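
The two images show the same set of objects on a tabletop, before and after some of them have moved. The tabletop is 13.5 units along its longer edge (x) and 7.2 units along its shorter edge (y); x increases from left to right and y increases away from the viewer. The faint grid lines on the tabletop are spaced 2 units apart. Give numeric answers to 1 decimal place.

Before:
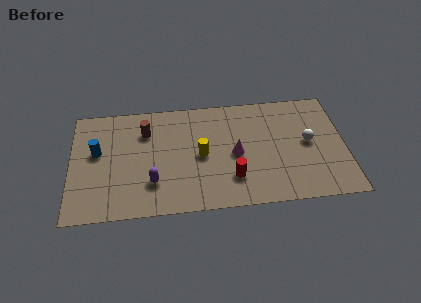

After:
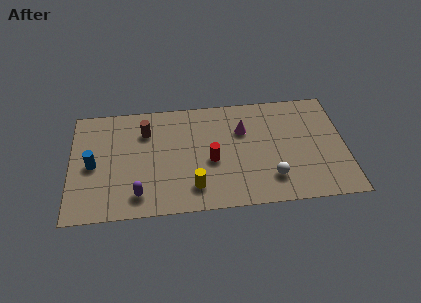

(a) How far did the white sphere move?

2.8

From (11.7, 3.8) to (9.8, 1.7), the white sphere covered √(1.9² + 2.1²) ≈ 2.8 units.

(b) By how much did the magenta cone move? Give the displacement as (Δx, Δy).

(0.4, 1.5)

The magenta cone was at about (8.1, 3.4) and moved to about (8.5, 4.9).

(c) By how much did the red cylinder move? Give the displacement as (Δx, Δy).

(-1.0, 1.2)

The red cylinder was at about (7.9, 1.9) and moved to about (6.9, 3.1).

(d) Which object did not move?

the brown cylinder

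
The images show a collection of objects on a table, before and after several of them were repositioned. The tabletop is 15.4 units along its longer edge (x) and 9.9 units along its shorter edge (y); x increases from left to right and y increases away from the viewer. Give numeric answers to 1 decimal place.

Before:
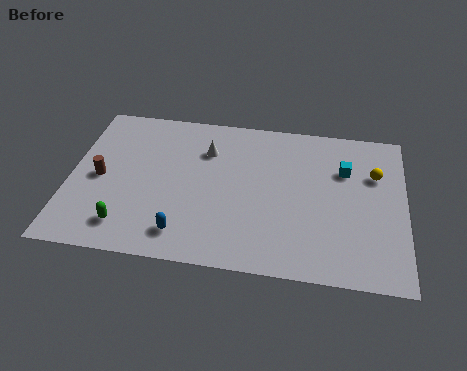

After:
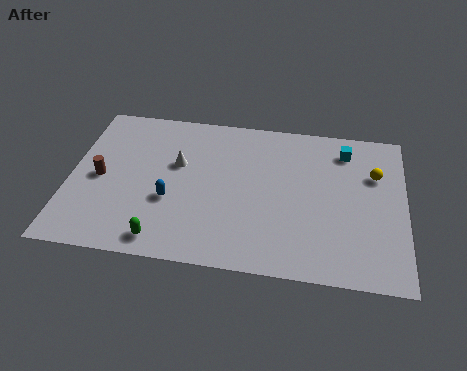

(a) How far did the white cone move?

1.7

From (6.2, 7.2) to (4.9, 6.1), the white cone covered √(1.3² + 1.1²) ≈ 1.7 units.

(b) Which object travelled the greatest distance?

the blue capsule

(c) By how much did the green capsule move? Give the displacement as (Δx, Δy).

(1.7, -0.6)

The green capsule was at about (2.8, 1.8) and moved to about (4.5, 1.2).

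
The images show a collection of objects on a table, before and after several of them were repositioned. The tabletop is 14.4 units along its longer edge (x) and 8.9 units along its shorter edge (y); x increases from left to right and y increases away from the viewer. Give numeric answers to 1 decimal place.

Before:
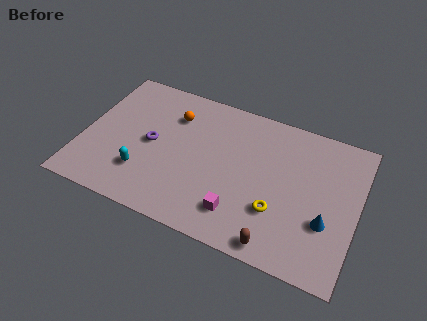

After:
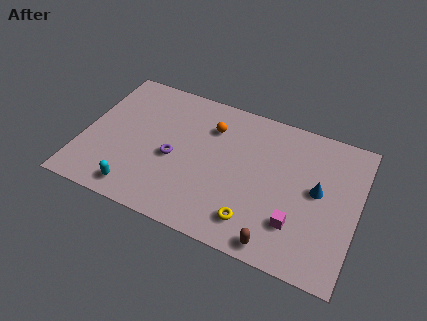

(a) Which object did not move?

the brown capsule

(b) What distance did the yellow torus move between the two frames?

1.6

The yellow torus was near (10.4, 2.8) before and (9.3, 1.7) after, so it travelled √(1.1² + 1.1²) ≈ 1.6 units.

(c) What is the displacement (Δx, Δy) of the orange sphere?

(2.0, 0.0)

The orange sphere started near (4.5, 6.6) and ended near (6.5, 6.6).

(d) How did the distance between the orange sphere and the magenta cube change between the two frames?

+0.3

They were about 6.2 units apart before and 6.5 after — 0.3 units further apart.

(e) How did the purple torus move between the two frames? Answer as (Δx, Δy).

(1.2, -0.5)

From the two frames, the purple torus sits at roughly (3.6, 4.4) before and (4.8, 3.9) after.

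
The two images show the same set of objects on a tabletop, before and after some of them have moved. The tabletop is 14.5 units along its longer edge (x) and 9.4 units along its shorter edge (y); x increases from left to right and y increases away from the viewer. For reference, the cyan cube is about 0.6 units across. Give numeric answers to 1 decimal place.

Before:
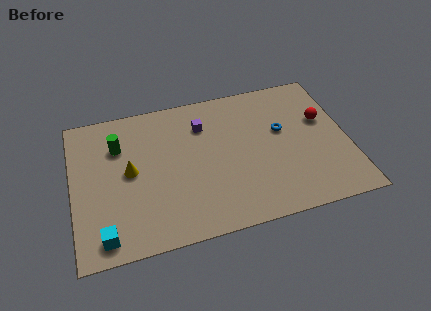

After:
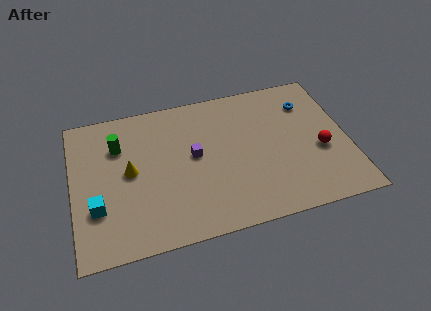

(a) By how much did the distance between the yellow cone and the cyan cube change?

-1.4

The distance was about 4.0 in the first image and 2.6 in the second, so they moved 1.4 units closer together.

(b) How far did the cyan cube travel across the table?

1.8

From (1.5, 1.2) to (1.2, 3.0), the cyan cube covered √(0.3² + 1.8²) ≈ 1.8 units.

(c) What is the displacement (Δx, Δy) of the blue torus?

(1.5, 1.5)

From the two frames, the blue torus sits at roughly (11.1, 5.6) before and (12.6, 7.1) after.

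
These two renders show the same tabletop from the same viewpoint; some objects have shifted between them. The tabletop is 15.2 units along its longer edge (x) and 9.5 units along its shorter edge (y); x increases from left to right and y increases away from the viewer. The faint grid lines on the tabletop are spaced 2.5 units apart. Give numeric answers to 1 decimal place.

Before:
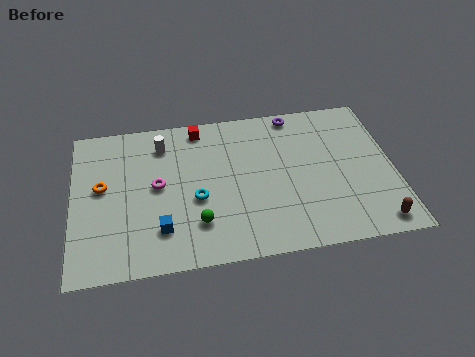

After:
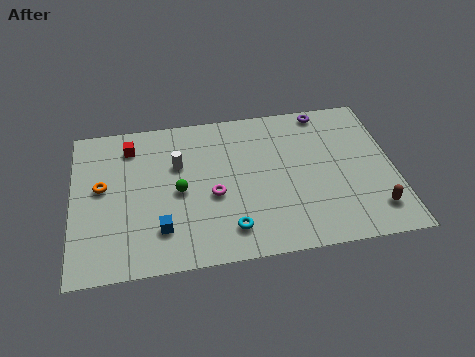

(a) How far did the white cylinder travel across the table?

1.6

From (4.3, 7.6) to (5.0, 6.2), the white cylinder covered √(0.7² + 1.4²) ≈ 1.6 units.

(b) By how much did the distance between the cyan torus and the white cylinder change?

+1.0

Before: roughly 4.0 units apart; after: 5.0. That's 1.0 units further apart.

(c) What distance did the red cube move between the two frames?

3.4

From (6.1, 8.4) to (2.8, 7.7), the red cube covered √(3.3² + 0.7²) ≈ 3.4 units.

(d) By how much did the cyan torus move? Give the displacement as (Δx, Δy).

(1.5, -2.1)

The cyan torus was at about (5.8, 3.9) and moved to about (7.3, 1.8).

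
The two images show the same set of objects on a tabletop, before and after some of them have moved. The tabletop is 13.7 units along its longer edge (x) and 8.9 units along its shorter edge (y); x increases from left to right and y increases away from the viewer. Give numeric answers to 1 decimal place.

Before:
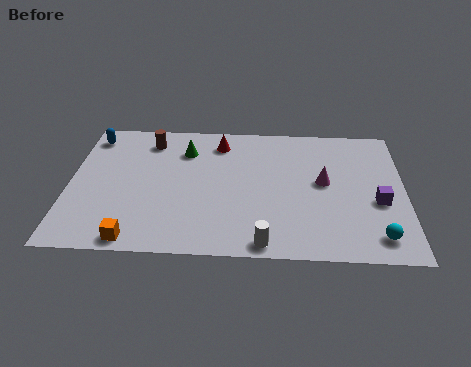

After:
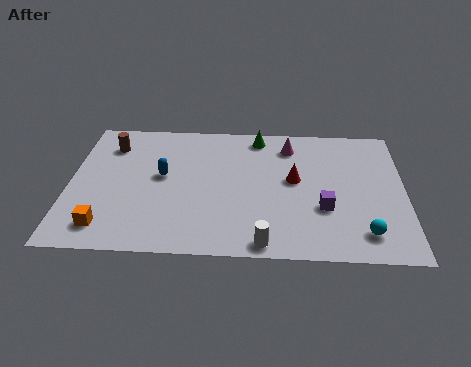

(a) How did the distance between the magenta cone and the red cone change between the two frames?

-2.7

The distance was about 5.0 in the first image and 2.3 in the second, so they moved 2.7 units closer together.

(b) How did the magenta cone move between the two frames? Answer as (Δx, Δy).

(-1.4, 2.4)

The magenta cone was at about (10.4, 4.8) and moved to about (9.0, 7.2).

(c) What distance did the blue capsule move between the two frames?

4.0

The blue capsule was near (0.8, 7.5) before and (3.8, 4.9) after, so it travelled √(3.0² + 2.6²) ≈ 4.0 units.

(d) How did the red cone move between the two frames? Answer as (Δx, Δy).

(3.1, -2.4)

The red cone started near (6.1, 7.3) and ended near (9.2, 4.9).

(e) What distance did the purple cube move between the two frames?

2.3

The purple cube was near (12.6, 3.6) before and (10.4, 3.1) after, so it travelled √(2.2² + 0.5²) ≈ 2.3 units.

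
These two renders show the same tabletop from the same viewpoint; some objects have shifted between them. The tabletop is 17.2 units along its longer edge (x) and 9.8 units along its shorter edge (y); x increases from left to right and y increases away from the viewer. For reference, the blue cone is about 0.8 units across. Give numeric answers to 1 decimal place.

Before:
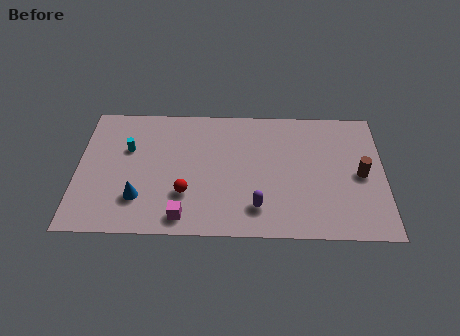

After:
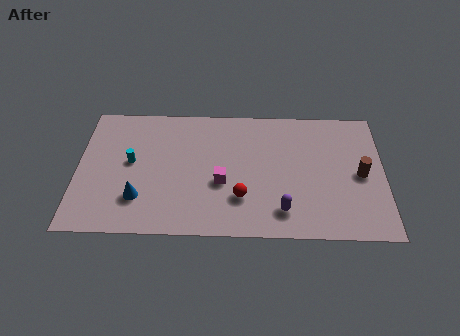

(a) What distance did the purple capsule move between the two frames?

1.4

The purple capsule was near (10.1, 2.1) before and (11.5, 1.9) after, so it travelled √(1.4² + 0.2²) ≈ 1.4 units.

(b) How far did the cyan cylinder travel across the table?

1.0

The cyan cylinder moved from about (2.8, 6.3) to (3.0, 5.3), a distance of √(0.2² + 1.0²) ≈ 1.0.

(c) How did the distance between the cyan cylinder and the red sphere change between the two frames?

+2.0

Before: roughly 4.7 units apart; after: 6.7. That's 2.0 units further apart.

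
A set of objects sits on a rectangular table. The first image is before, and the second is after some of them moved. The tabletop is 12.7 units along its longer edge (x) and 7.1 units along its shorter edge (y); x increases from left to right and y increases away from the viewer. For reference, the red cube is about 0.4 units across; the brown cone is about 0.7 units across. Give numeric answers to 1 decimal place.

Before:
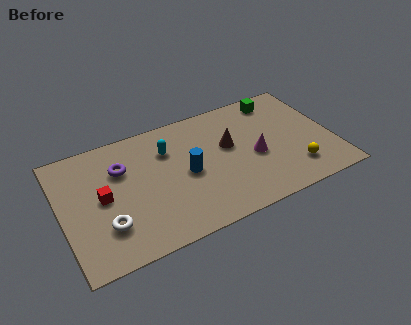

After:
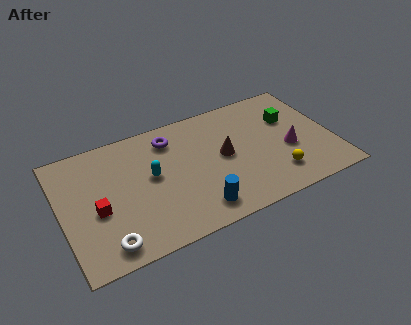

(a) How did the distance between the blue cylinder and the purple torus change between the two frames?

+1.3

They were about 3.3 units apart before and 4.6 after — 1.3 units further apart.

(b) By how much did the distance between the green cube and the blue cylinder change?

+0.6

The distance was about 5.4 in the first image and 6.0 in the second, so they moved 0.6 units further apart.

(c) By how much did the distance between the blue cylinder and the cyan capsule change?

+1.4

The distance was about 1.8 in the first image and 3.2 in the second, so they moved 1.4 units further apart.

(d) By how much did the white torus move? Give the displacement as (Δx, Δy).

(-0.1, -1.0)

The white torus was at about (1.9, 2.0) and moved to about (1.8, 1.0).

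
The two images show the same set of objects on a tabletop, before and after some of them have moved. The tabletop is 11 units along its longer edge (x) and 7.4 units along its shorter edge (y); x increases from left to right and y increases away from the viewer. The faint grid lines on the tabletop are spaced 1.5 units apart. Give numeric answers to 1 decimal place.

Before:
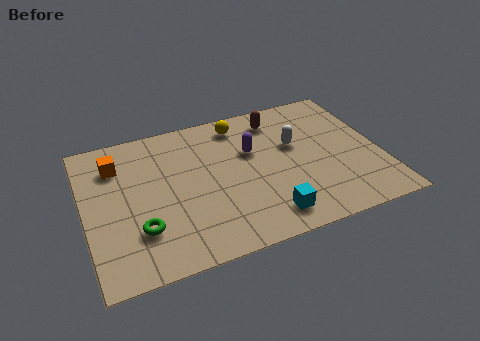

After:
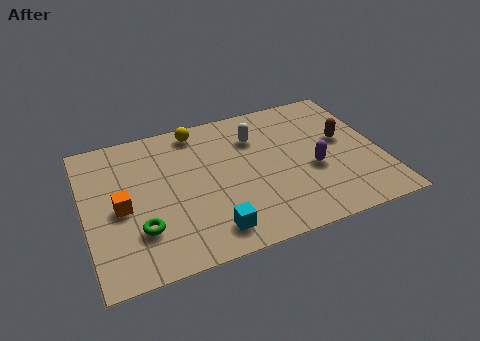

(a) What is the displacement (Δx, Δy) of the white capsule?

(-1.4, 0.9)

From the two frames, the white capsule sits at roughly (7.9, 4.5) before and (6.5, 5.4) after.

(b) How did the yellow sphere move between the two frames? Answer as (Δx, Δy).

(-1.6, 0.2)

From the two frames, the yellow sphere sits at roughly (6.0, 6.3) before and (4.4, 6.5) after.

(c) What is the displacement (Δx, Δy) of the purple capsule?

(2.1, -1.7)

From the two frames, the purple capsule sits at roughly (6.3, 4.7) before and (8.4, 3.0) after.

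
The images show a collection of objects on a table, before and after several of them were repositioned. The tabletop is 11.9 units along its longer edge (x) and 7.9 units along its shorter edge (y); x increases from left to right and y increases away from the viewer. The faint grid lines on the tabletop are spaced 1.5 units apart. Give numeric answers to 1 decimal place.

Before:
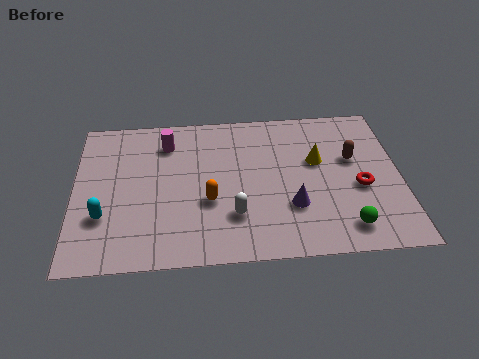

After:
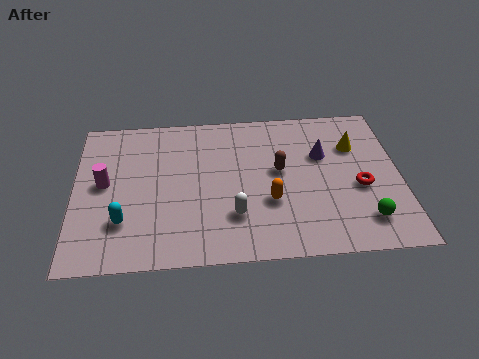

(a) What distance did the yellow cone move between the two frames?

1.6

From (8.9, 4.8) to (10.3, 5.5), the yellow cone covered √(1.4² + 0.7²) ≈ 1.6 units.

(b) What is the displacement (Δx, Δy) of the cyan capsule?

(0.7, -0.3)

From the two frames, the cyan capsule sits at roughly (1.1, 2.5) before and (1.8, 2.2) after.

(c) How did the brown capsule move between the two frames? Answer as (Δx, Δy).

(-2.7, -0.4)

From the two frames, the brown capsule sits at roughly (10.2, 4.8) before and (7.5, 4.4) after.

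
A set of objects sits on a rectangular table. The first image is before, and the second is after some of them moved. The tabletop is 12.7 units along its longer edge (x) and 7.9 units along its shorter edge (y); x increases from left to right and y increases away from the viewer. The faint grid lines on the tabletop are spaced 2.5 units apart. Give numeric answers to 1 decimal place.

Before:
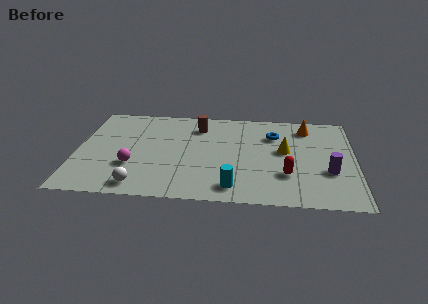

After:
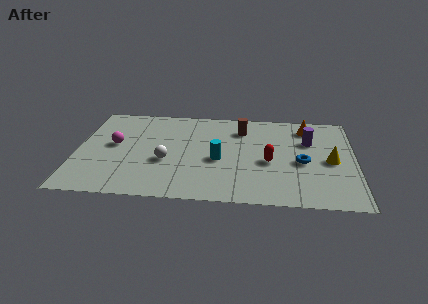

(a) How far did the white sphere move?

2.4

The white sphere moved from about (3.0, 1.0) to (4.1, 3.1), a distance of √(1.1² + 2.1²) ≈ 2.4.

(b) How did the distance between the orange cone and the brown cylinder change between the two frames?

-2.0

The distance was about 5.0 in the first image and 3.0 in the second, so they moved 2.0 units closer together.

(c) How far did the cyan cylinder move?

2.3

From (7.2, 1.2) to (6.5, 3.4), the cyan cylinder covered √(0.7² + 2.2²) ≈ 2.3 units.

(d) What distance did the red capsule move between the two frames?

1.3

The red capsule was near (9.6, 2.4) before and (8.8, 3.4) after, so it travelled √(0.8² + 1.0²) ≈ 1.3 units.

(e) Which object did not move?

the orange cone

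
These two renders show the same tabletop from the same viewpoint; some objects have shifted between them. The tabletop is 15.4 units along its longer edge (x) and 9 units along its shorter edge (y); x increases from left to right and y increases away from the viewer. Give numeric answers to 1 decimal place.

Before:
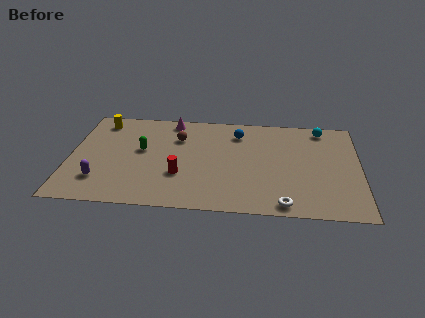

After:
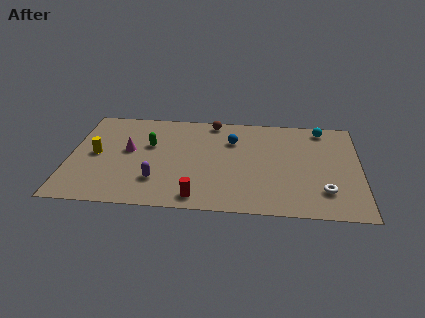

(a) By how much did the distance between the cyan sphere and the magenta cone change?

+2.6

They were about 8.1 units apart before and 10.7 after — 2.6 units further apart.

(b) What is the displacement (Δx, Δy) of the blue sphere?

(-0.3, -0.7)

The blue sphere was at about (8.9, 7.1) and moved to about (8.6, 6.4).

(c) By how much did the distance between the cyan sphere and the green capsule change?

-0.5

Before: roughly 10.0 units apart; after: 9.5. That's 0.5 units closer together.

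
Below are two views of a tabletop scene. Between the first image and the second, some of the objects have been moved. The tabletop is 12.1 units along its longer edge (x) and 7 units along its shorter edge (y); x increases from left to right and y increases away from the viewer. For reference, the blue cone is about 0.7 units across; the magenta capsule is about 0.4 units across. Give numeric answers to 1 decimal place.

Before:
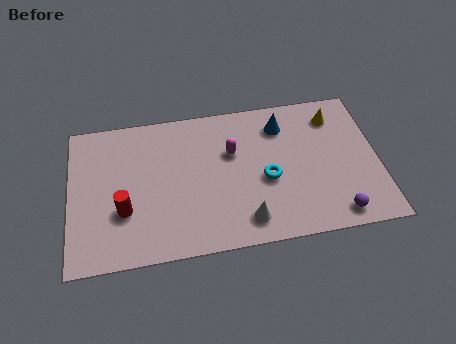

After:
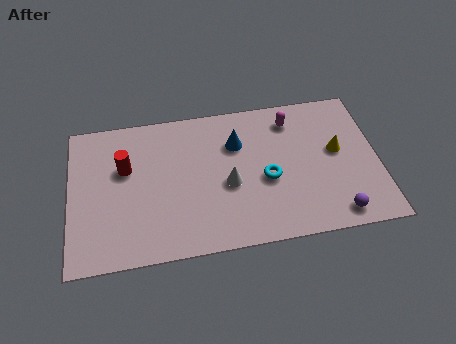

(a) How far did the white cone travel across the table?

1.9

The white cone moved from about (6.8, 1.2) to (6.2, 3.0), a distance of √(0.6² + 1.8²) ≈ 1.9.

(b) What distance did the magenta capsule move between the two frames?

2.7

The magenta capsule was near (6.4, 4.5) before and (8.8, 5.7) after, so it travelled √(2.4² + 1.2²) ≈ 2.7 units.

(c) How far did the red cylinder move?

2.0

The red cylinder moved from about (2.1, 2.4) to (2.2, 4.4), a distance of √(0.1² + 2.0²) ≈ 2.0.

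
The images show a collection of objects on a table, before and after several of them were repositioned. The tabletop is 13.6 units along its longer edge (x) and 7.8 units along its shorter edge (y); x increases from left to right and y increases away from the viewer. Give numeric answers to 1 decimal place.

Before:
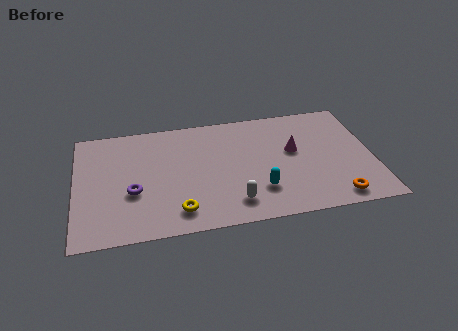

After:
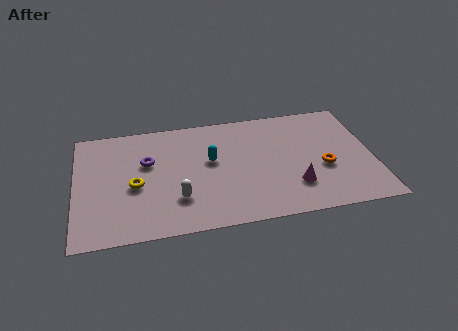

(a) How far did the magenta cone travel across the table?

2.4

The magenta cone moved from about (10.0, 4.5) to (9.9, 2.1), a distance of √(0.1² + 2.4²) ≈ 2.4.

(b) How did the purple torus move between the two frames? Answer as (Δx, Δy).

(0.7, 1.9)

The purple torus was at about (2.6, 3.0) and moved to about (3.3, 4.9).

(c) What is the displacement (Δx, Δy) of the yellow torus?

(-1.9, 2.0)

From the two frames, the yellow torus sits at roughly (4.6, 1.4) before and (2.7, 3.4) after.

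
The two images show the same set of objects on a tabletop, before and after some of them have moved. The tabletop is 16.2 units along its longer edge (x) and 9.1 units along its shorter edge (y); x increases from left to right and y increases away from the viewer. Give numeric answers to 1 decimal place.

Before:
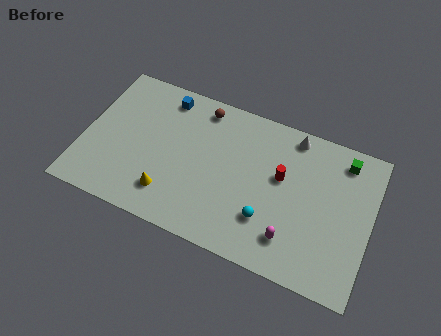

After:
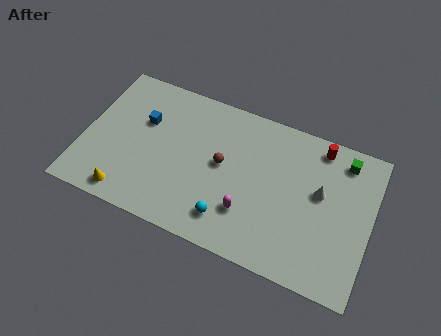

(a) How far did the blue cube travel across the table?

2.1

The blue cube was near (4.2, 7.8) before and (3.2, 5.9) after, so it travelled √(1.0² + 1.9²) ≈ 2.1 units.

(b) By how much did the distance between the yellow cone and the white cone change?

+2.5

The distance was about 8.8 in the first image and 11.3 in the second, so they moved 2.5 units further apart.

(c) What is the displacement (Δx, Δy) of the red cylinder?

(1.9, 2.6)

The red cylinder started near (11.1, 5.4) and ended near (13.0, 8.0).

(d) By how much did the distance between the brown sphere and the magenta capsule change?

-5.3

Before: roughly 8.2 units apart; after: 2.9. That's 5.3 units closer together.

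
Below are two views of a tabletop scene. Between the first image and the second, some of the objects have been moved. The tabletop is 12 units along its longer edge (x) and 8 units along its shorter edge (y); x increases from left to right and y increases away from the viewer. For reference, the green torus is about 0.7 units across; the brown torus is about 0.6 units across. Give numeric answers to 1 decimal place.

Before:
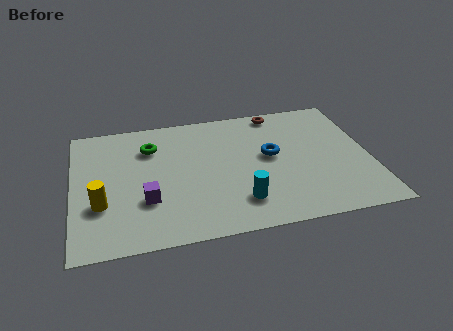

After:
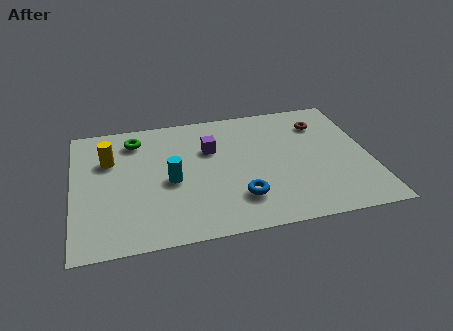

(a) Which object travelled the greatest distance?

the purple cube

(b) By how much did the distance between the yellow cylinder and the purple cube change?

+2.3

Before: roughly 1.8 units apart; after: 4.1. That's 2.3 units further apart.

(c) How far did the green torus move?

0.8

The green torus was near (3.2, 5.9) before and (2.6, 6.5) after, so it travelled √(0.6² + 0.6²) ≈ 0.8 units.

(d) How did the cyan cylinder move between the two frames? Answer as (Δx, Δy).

(-2.7, 1.8)

From the two frames, the cyan cylinder sits at roughly (6.6, 1.8) before and (3.9, 3.6) after.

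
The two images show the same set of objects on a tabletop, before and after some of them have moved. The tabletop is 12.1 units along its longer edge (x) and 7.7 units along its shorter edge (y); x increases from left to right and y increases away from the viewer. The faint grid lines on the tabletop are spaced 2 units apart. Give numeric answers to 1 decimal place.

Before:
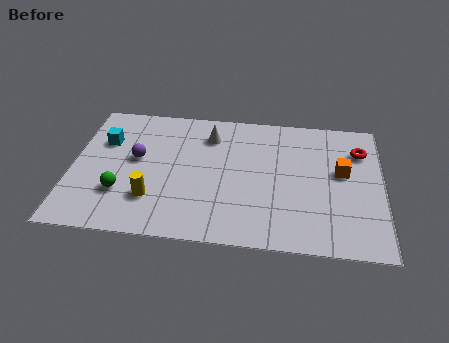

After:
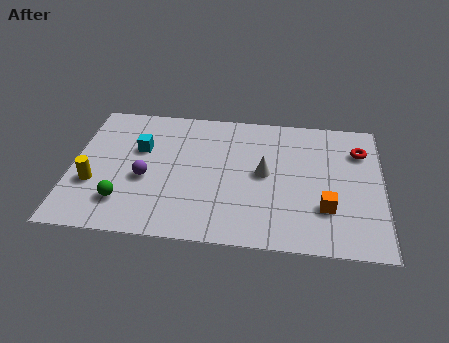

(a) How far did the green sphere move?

0.5

The green sphere moved from about (2.0, 2.3) to (2.1, 1.8), a distance of √(0.1² + 0.5²) ≈ 0.5.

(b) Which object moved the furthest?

the white cone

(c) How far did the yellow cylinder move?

2.4

From (3.2, 2.1) to (0.9, 2.7), the yellow cylinder covered √(2.3² + 0.6²) ≈ 2.4 units.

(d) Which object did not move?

the red torus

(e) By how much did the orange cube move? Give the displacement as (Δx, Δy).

(-0.6, -2.1)

From the two frames, the orange cube sits at roughly (10.5, 4.4) before and (9.9, 2.3) after.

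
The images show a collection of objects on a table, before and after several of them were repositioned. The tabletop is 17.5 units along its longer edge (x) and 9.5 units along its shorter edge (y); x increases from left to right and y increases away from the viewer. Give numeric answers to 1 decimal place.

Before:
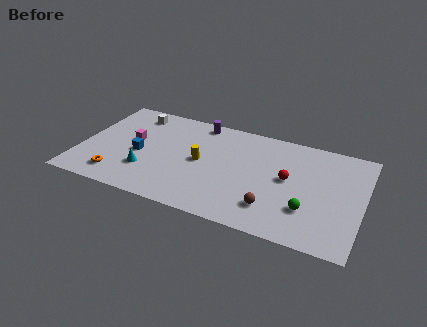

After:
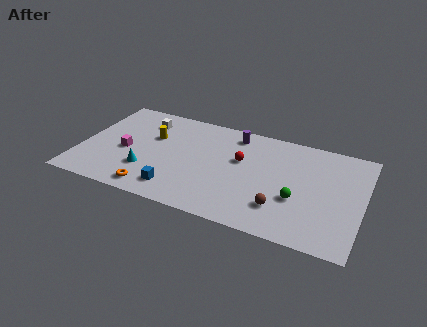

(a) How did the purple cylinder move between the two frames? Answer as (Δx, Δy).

(2.3, -0.4)

From the two frames, the purple cylinder sits at roughly (7.0, 8.5) before and (9.3, 8.1) after.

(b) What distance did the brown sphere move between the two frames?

0.5

The brown sphere moved from about (12.2, 2.2) to (12.7, 2.4), a distance of √(0.5² + 0.2²) ≈ 0.5.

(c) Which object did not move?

the cyan cone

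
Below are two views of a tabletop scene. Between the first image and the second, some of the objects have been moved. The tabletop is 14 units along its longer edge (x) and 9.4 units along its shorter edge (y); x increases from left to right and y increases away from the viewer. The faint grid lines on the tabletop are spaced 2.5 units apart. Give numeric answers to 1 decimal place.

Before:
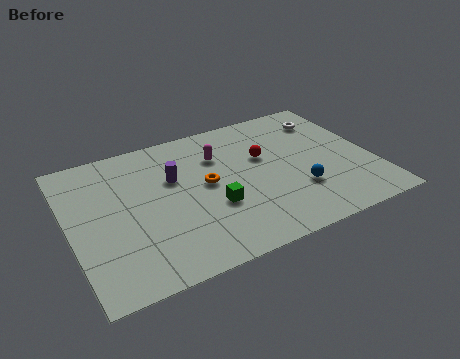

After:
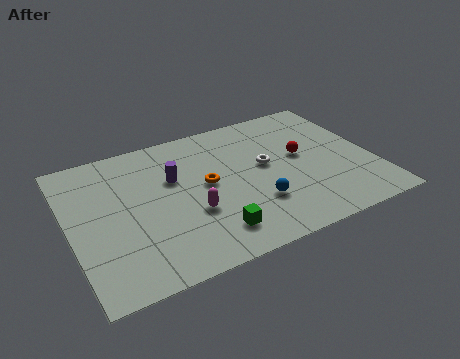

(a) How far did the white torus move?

4.0

From (12.4, 7.4) to (9.1, 5.2), the white torus covered √(3.3² + 2.2²) ≈ 4.0 units.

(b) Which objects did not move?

the purple cylinder and the orange torus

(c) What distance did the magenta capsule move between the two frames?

3.7

The magenta capsule moved from about (7.1, 6.7) to (5.4, 3.4), a distance of √(1.7² + 3.3²) ≈ 3.7.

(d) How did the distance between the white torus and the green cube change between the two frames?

-2.7

They were about 7.2 units apart before and 4.5 after — 2.7 units closer together.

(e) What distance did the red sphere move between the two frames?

1.8

The red sphere was near (9.1, 5.8) before and (10.8, 5.2) after, so it travelled √(1.7² + 0.6²) ≈ 1.8 units.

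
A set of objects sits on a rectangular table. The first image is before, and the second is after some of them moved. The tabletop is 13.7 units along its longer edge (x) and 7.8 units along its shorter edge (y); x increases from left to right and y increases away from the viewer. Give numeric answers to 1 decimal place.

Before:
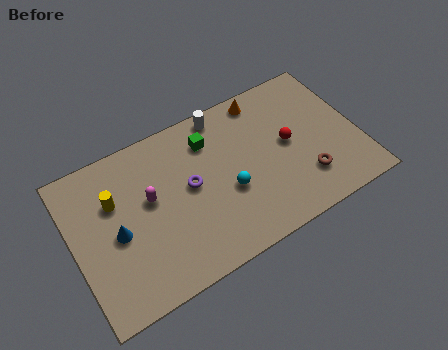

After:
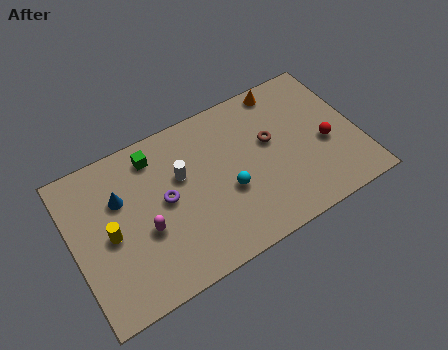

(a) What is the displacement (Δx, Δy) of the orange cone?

(1.0, 0.1)

From the two frames, the orange cone sits at roughly (9.6, 6.9) before and (10.6, 7.0) after.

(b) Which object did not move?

the cyan sphere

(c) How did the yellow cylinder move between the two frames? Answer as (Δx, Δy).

(-0.4, -1.5)

The yellow cylinder started near (2.1, 5.2) and ended near (1.7, 3.7).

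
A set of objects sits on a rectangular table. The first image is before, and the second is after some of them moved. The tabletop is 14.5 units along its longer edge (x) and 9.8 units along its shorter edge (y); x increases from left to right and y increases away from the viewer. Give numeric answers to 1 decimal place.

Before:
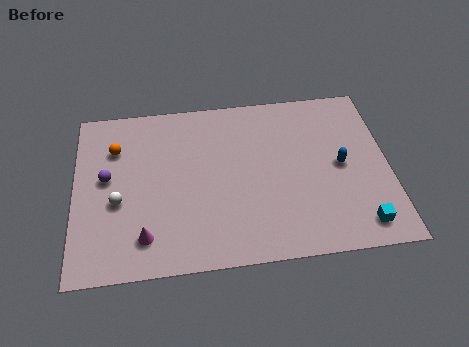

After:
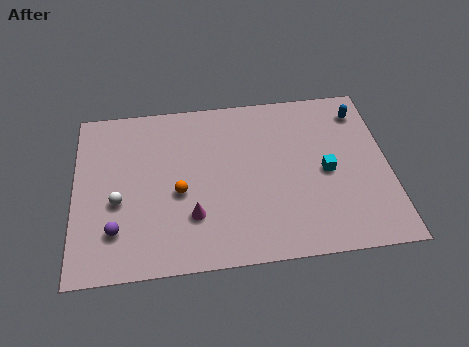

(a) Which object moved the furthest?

the orange sphere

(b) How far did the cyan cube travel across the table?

3.5

The cyan cube moved from about (13.0, 1.4) to (11.6, 4.6), a distance of √(1.4² + 3.2²) ≈ 3.5.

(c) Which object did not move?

the white sphere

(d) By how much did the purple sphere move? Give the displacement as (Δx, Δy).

(0.4, -3.0)

From the two frames, the purple sphere sits at roughly (1.5, 5.4) before and (1.9, 2.4) after.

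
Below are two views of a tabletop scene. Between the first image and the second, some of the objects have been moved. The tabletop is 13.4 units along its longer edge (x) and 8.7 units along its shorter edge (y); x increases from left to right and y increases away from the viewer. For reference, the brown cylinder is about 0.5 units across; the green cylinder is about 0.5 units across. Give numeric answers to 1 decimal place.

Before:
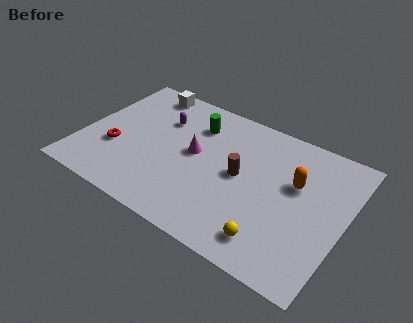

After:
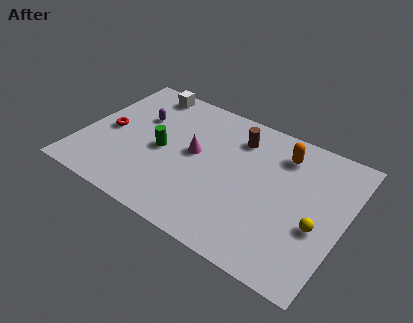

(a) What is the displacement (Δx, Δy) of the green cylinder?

(-1.3, -2.5)

The green cylinder started near (5.4, 6.6) and ended near (4.1, 4.1).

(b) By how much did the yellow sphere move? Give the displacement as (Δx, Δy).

(2.0, 1.9)

The yellow sphere was at about (10.2, 1.5) and moved to about (12.2, 3.4).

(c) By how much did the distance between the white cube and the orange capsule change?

-1.2

The distance was about 8.6 in the first image and 7.4 in the second, so they moved 1.2 units closer together.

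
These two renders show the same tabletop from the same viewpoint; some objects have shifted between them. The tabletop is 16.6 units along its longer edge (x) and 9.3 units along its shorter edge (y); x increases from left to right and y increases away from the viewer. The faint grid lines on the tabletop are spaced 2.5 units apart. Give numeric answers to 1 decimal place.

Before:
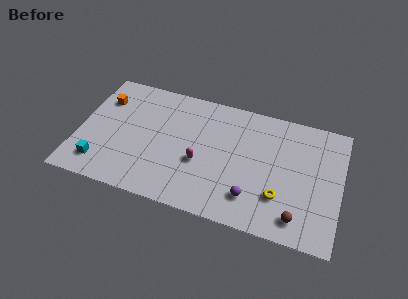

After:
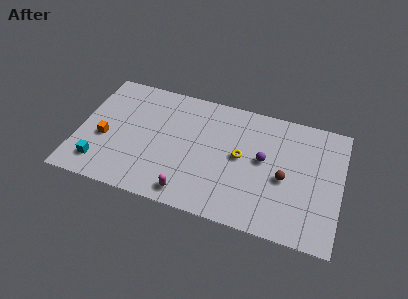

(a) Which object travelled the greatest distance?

the yellow torus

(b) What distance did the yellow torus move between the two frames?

3.4

The yellow torus moved from about (12.9, 2.7) to (10.3, 4.9), a distance of √(2.6² + 2.2²) ≈ 3.4.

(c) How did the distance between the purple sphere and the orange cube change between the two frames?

-0.9

They were about 11.0 units apart before and 10.1 after — 0.9 units closer together.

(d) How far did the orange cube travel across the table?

3.0

The orange cube moved from about (1.3, 6.8) to (1.7, 3.8), a distance of √(0.4² + 3.0²) ≈ 3.0.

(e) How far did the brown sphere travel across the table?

2.8

The brown sphere moved from about (14.1, 1.5) to (13.1, 4.1), a distance of √(1.0² + 2.6²) ≈ 2.8.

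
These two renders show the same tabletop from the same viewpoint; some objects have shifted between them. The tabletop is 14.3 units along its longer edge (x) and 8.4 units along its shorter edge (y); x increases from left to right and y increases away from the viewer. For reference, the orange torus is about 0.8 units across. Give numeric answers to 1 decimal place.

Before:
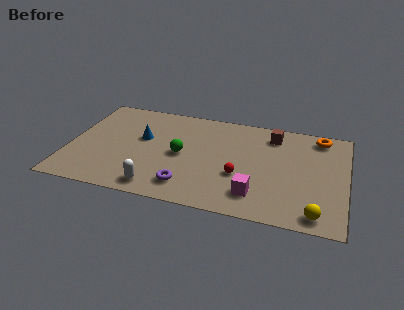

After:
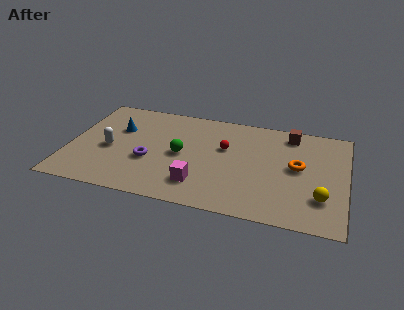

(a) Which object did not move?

the green sphere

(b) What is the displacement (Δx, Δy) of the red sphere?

(-0.9, 2.1)

From the two frames, the red sphere sits at roughly (8.9, 3.1) before and (8.0, 5.2) after.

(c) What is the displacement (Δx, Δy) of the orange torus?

(-1.0, -2.8)

The orange torus started near (12.8, 7.3) and ended near (11.8, 4.5).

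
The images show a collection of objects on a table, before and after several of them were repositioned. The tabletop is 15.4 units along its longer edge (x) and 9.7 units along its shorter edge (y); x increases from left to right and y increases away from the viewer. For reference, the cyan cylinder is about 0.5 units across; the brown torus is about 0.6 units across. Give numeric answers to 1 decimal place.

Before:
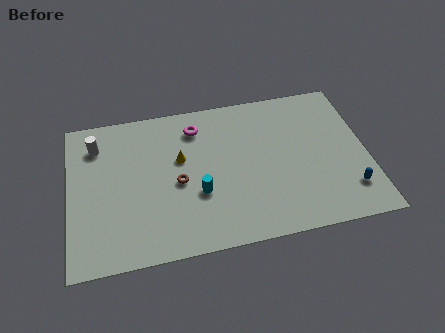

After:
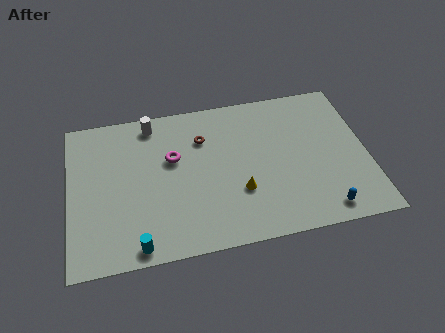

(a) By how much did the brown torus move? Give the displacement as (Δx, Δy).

(1.4, 2.6)

The brown torus was at about (5.6, 4.4) and moved to about (7.0, 7.0).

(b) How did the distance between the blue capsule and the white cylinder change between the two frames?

-2.7

Before: roughly 13.9 units apart; after: 11.2. That's 2.7 units closer together.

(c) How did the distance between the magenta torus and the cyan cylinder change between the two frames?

+1.2

Before: roughly 4.3 units apart; after: 5.5. That's 1.2 units further apart.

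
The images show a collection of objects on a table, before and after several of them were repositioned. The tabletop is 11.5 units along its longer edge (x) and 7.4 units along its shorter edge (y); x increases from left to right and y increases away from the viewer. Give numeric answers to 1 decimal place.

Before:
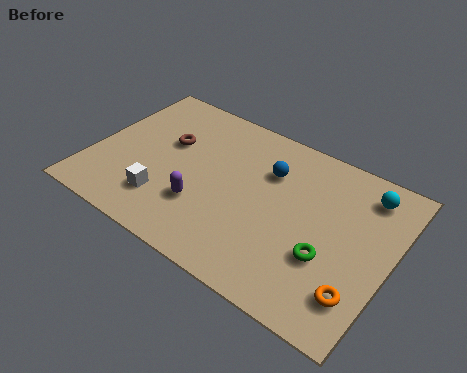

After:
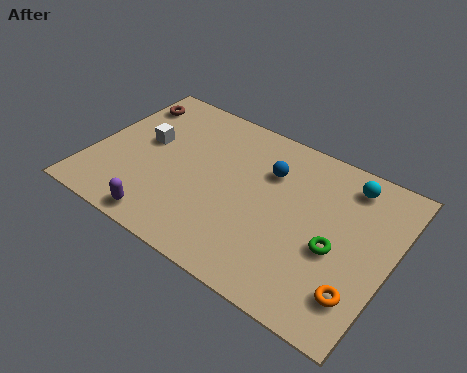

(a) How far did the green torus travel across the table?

0.5

From (9.3, 2.6) to (9.5, 3.1), the green torus covered √(0.2² + 0.5²) ≈ 0.5 units.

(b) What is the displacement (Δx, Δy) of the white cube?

(-1.2, 2.4)

The white cube was at about (3.1, 1.8) and moved to about (1.9, 4.2).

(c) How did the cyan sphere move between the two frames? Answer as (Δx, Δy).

(-0.7, 0.1)

The cyan sphere started near (10.2, 6.1) and ended near (9.5, 6.2).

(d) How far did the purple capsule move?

1.9

From (4.5, 2.3) to (3.3, 0.8), the purple capsule covered √(1.2² + 1.5²) ≈ 1.9 units.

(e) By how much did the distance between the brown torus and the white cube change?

-0.8

The distance was about 2.8 in the first image and 2.0 in the second, so they moved 0.8 units closer together.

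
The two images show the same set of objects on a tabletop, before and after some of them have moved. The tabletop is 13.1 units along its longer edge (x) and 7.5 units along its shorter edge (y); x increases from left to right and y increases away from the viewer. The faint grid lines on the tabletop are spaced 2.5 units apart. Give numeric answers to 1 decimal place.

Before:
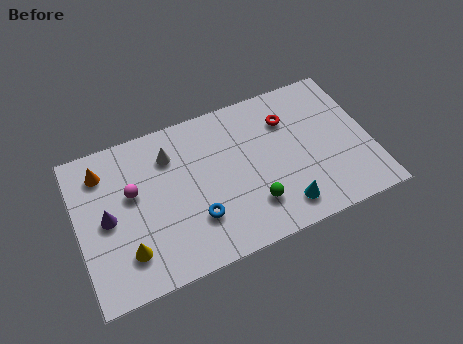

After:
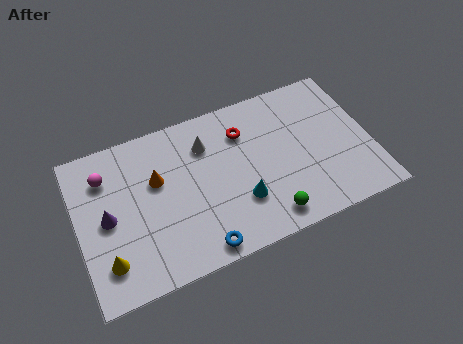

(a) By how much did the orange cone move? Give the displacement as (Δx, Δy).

(2.3, -1.3)

From the two frames, the orange cone sits at roughly (1.3, 6.0) before and (3.6, 4.7) after.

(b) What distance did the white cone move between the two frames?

1.6

From (4.3, 5.7) to (5.9, 5.6), the white cone covered √(1.6² + 0.1²) ≈ 1.6 units.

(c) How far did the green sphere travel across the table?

1.0

The green sphere moved from about (7.6, 1.9) to (8.2, 1.1), a distance of √(0.6² + 0.8²) ≈ 1.0.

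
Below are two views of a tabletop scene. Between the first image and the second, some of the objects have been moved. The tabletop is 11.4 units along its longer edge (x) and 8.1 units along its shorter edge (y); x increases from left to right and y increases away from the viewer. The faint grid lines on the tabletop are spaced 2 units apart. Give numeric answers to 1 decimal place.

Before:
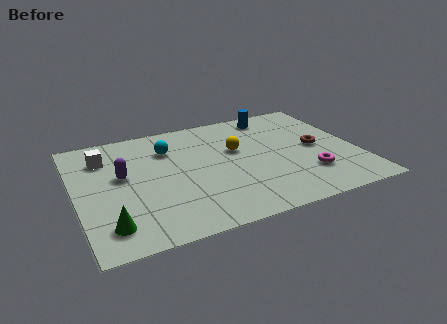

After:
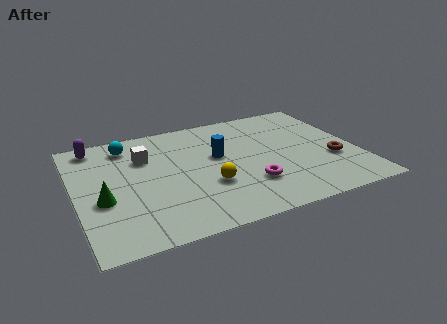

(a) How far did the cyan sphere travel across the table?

1.8

The cyan sphere was near (3.9, 5.9) before and (2.3, 6.7) after, so it travelled √(1.6² + 0.8²) ≈ 1.8 units.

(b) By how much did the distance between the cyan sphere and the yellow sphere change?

+2.0

Before: roughly 2.9 units apart; after: 4.9. That's 2.0 units further apart.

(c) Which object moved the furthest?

the blue cylinder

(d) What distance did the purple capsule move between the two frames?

2.7

From (1.9, 4.6) to (1.0, 7.1), the purple capsule covered √(0.9² + 2.5²) ≈ 2.7 units.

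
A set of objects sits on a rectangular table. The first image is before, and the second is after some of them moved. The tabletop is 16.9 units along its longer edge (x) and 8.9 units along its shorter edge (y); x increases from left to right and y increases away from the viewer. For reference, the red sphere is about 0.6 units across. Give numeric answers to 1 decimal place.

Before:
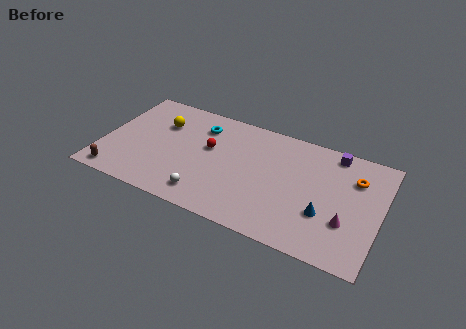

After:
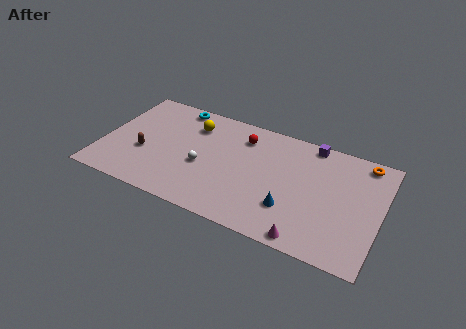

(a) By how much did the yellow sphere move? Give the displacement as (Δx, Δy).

(1.9, 0.6)

The yellow sphere was at about (3.3, 6.2) and moved to about (5.2, 6.8).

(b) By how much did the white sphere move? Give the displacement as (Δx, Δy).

(-0.5, 2.2)

The white sphere started near (6.7, 1.5) and ended near (6.2, 3.7).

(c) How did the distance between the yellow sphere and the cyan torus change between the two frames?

-0.8

Before: roughly 2.5 units apart; after: 1.7. That's 0.8 units closer together.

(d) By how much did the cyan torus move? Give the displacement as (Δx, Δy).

(-1.7, 1.1)

The cyan torus started near (5.7, 6.9) and ended near (4.0, 8.0).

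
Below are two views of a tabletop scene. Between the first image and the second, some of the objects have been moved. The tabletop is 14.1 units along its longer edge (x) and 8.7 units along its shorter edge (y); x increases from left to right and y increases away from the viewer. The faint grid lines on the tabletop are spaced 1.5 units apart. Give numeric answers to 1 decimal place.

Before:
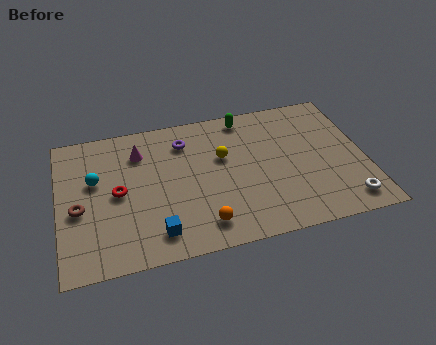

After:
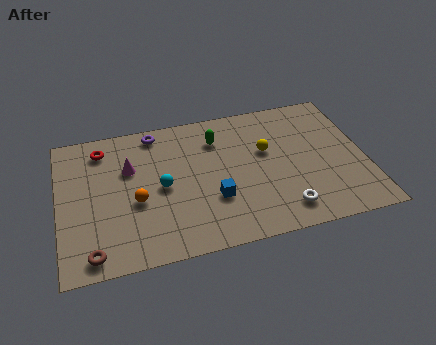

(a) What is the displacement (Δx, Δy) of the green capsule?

(-1.4, -1.1)

The green capsule started near (8.8, 7.7) and ended near (7.4, 6.6).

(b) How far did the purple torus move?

1.6

The purple torus moved from about (5.9, 6.8) to (4.6, 7.7), a distance of √(1.3² + 0.9²) ≈ 1.6.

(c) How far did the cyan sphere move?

3.2

From (1.7, 5.3) to (4.7, 4.2), the cyan sphere covered √(3.0² + 1.1²) ≈ 3.2 units.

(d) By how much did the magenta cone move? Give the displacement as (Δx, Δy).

(-0.5, -0.9)

The magenta cone started near (3.8, 6.6) and ended near (3.3, 5.7).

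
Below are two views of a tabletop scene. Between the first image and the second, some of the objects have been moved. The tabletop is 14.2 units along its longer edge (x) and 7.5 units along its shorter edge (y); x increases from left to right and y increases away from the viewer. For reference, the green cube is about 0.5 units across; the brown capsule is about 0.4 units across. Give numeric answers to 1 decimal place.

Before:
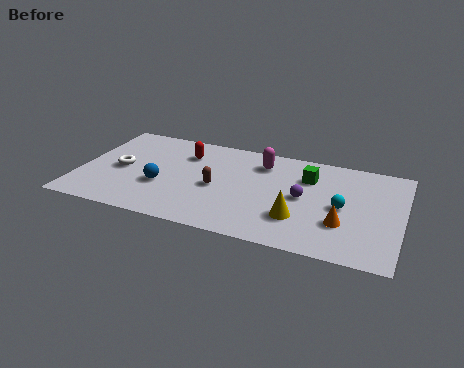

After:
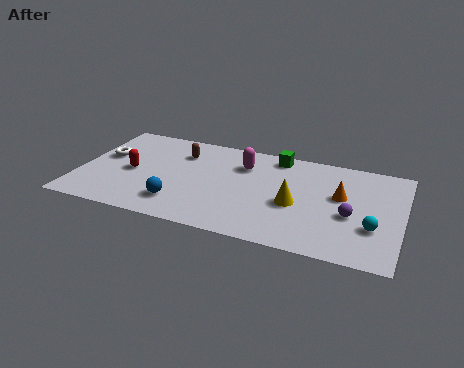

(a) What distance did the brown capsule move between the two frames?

2.8

From (6.1, 3.4) to (4.3, 5.6), the brown capsule covered √(1.8² + 2.2²) ≈ 2.8 units.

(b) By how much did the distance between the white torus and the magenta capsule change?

-0.3

Before: roughly 6.5 units apart; after: 6.2. That's 0.3 units closer together.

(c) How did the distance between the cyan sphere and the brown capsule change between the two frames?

+3.7

The distance was about 5.5 in the first image and 9.2 in the second, so they moved 3.7 units further apart.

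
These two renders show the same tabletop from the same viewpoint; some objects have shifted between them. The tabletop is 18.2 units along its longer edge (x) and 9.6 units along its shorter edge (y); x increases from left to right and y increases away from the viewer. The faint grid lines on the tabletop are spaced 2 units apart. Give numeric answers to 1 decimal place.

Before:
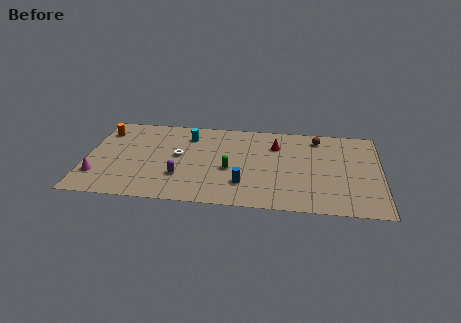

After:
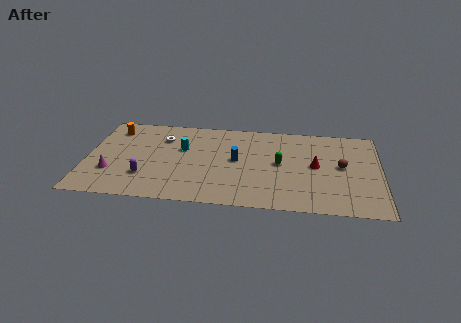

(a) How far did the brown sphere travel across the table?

3.4

The brown sphere moved from about (14.3, 8.1) to (15.8, 5.1), a distance of √(1.5² + 3.0²) ≈ 3.4.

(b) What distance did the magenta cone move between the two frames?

0.9

From (0.8, 2.5) to (1.6, 3.0), the magenta cone covered √(0.8² + 0.5²) ≈ 0.9 units.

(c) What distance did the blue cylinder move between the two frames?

2.6

The blue cylinder was near (9.8, 2.5) before and (9.3, 5.1) after, so it travelled √(0.5² + 2.6²) ≈ 2.6 units.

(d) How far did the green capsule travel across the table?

3.3

The green capsule was near (8.9, 4.0) before and (12.0, 5.0) after, so it travelled √(3.1² + 1.0²) ≈ 3.3 units.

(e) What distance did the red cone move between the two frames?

3.2

From (11.7, 7.0) to (14.2, 5.0), the red cone covered √(2.5² + 2.0²) ≈ 3.2 units.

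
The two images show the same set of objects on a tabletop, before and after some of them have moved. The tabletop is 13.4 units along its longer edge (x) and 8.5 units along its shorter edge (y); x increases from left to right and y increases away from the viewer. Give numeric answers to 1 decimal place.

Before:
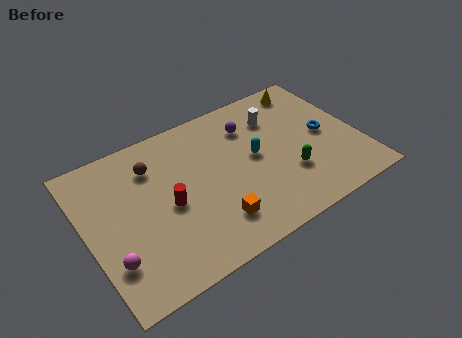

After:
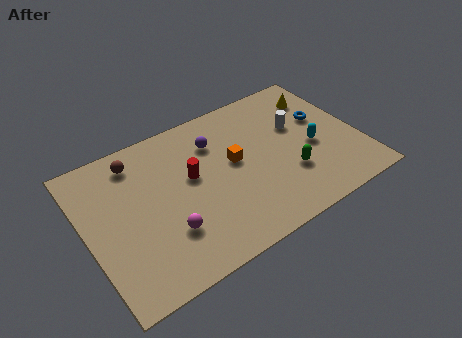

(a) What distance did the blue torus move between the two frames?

1.0

From (11.8, 4.2) to (11.9, 5.2), the blue torus covered √(0.1² + 1.0²) ≈ 1.0 units.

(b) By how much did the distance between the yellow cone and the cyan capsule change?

-1.4

They were about 4.4 units apart before and 3.0 after — 1.4 units closer together.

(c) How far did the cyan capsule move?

2.9

From (8.3, 4.5) to (11.1, 3.7), the cyan capsule covered √(2.8² + 0.8²) ≈ 2.9 units.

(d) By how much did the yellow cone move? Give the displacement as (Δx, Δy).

(0.4, -0.8)

The yellow cone started near (11.6, 7.4) and ended near (12.0, 6.6).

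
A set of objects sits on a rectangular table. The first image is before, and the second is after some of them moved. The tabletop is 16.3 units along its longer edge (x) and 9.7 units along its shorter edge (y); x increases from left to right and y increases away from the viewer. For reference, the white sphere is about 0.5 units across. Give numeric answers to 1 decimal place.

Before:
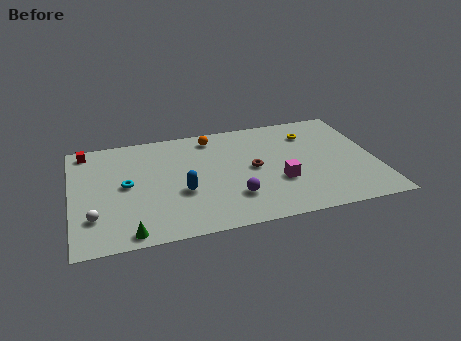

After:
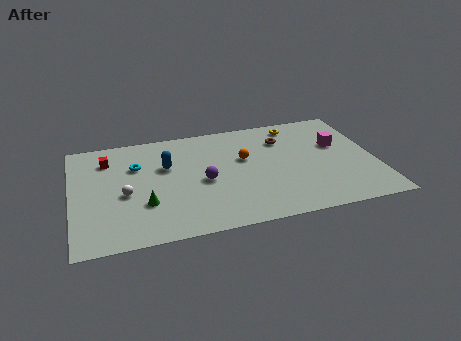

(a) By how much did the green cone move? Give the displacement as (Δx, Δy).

(0.9, 2.2)

The green cone was at about (2.9, 0.9) and moved to about (3.8, 3.1).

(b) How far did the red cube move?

1.6

From (0.9, 8.6) to (2.0, 7.5), the red cube covered √(1.1² + 1.1²) ≈ 1.6 units.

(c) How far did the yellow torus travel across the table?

1.2

The yellow torus was near (13.0, 7.4) before and (12.3, 8.4) after, so it travelled √(0.7² + 1.0²) ≈ 1.2 units.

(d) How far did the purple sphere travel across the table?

2.3

The purple sphere was near (8.5, 2.6) before and (7.0, 4.4) after, so it travelled √(1.5² + 1.8²) ≈ 2.3 units.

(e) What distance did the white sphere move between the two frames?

2.3

From (1.1, 2.6) to (2.8, 4.2), the white sphere covered √(1.7² + 1.6²) ≈ 2.3 units.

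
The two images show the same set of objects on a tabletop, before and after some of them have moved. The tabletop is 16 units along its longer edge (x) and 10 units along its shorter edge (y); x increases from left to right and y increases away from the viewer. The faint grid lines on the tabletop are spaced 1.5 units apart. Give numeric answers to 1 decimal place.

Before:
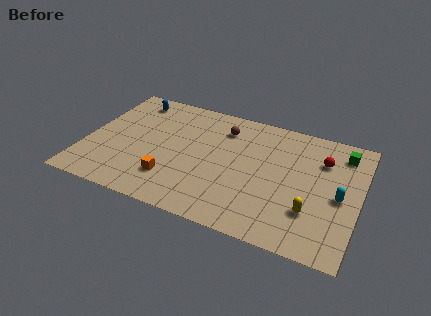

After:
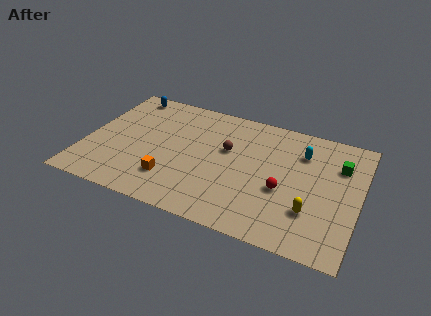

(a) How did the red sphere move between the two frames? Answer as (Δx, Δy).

(-2.0, -3.2)

From the two frames, the red sphere sits at roughly (13.7, 7.2) before and (11.7, 4.0) after.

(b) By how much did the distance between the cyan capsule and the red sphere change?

+0.6

Before: roughly 2.9 units apart; after: 3.5. That's 0.6 units further apart.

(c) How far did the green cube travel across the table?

1.1

From (14.8, 8.2) to (14.7, 7.1), the green cube covered √(0.1² + 1.1²) ≈ 1.1 units.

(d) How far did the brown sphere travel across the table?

1.7

The brown sphere was near (7.8, 7.8) before and (8.2, 6.1) after, so it travelled √(0.4² + 1.7²) ≈ 1.7 units.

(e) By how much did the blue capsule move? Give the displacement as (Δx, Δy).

(-0.4, 0.4)

The blue capsule started near (2.2, 8.5) and ended near (1.8, 8.9).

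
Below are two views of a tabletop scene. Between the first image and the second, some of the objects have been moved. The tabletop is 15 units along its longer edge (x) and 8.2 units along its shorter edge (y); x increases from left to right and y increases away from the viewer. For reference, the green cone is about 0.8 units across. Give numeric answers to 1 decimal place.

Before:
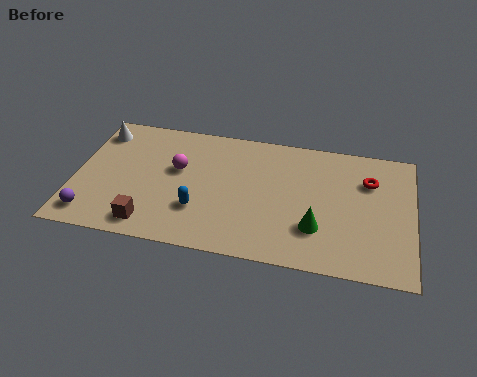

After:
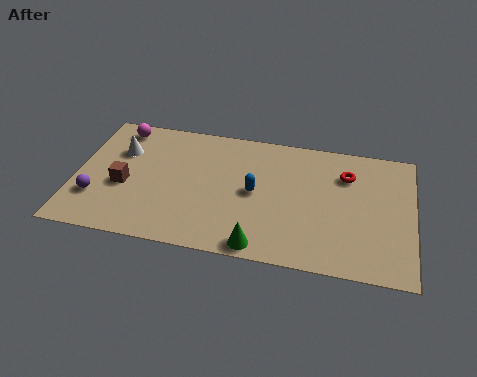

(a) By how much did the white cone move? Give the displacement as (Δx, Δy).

(1.1, -1.1)

The white cone was at about (0.8, 6.7) and moved to about (1.9, 5.6).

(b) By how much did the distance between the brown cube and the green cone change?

-0.7

The distance was about 7.4 in the first image and 6.7 in the second, so they moved 0.7 units closer together.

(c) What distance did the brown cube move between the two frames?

2.6

From (3.5, 1.2) to (2.2, 3.4), the brown cube covered √(1.3² + 2.2²) ≈ 2.6 units.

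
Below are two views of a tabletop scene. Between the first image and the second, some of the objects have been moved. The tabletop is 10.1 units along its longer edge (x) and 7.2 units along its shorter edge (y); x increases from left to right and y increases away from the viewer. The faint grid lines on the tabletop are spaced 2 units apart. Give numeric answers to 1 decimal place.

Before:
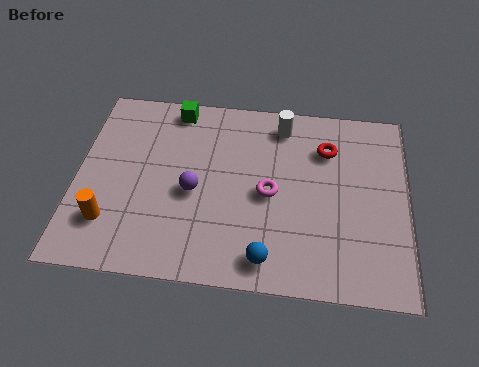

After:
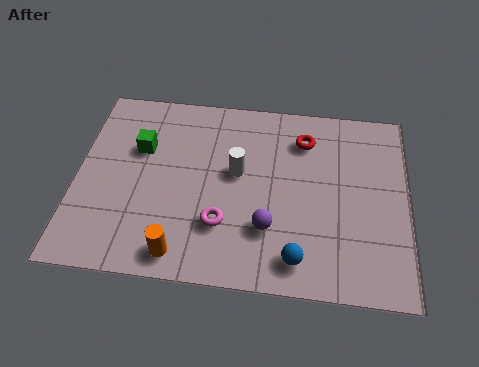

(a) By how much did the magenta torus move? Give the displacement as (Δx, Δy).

(-1.4, -1.3)

The magenta torus started near (5.9, 3.4) and ended near (4.5, 2.1).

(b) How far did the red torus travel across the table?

0.8

The red torus moved from about (7.6, 5.3) to (6.9, 5.6), a distance of √(0.7² + 0.3²) ≈ 0.8.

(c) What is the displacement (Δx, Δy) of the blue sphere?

(0.9, 0.1)

The blue sphere started near (5.9, 1.0) and ended near (6.8, 1.1).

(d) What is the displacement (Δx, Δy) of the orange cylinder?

(2.2, -0.9)

From the two frames, the orange cylinder sits at roughly (1.1, 1.8) before and (3.3, 0.9) after.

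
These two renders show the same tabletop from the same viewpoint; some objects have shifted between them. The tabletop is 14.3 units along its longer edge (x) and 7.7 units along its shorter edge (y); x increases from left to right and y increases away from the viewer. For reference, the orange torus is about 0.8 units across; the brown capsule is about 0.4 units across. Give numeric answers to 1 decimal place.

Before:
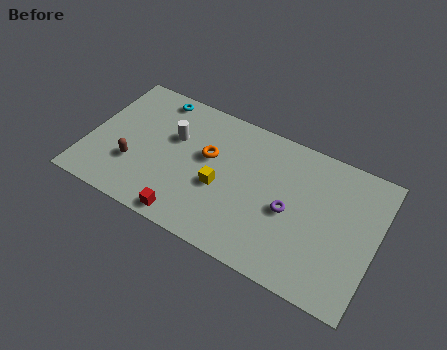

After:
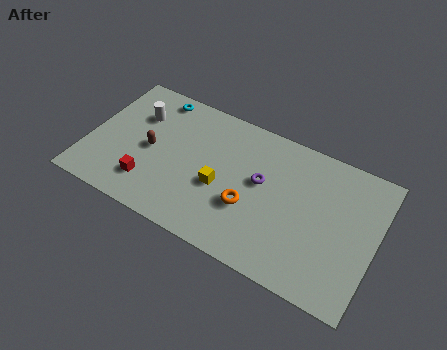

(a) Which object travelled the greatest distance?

the orange torus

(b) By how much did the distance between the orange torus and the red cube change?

+1.2

Before: roughly 3.8 units apart; after: 5.0. That's 1.2 units further apart.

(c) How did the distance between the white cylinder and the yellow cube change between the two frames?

+1.9

Before: roughly 3.1 units apart; after: 5.0. That's 1.9 units further apart.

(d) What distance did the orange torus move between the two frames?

2.9

The orange torus was near (5.9, 4.6) before and (8.2, 2.8) after, so it travelled √(2.3² + 1.8²) ≈ 2.9 units.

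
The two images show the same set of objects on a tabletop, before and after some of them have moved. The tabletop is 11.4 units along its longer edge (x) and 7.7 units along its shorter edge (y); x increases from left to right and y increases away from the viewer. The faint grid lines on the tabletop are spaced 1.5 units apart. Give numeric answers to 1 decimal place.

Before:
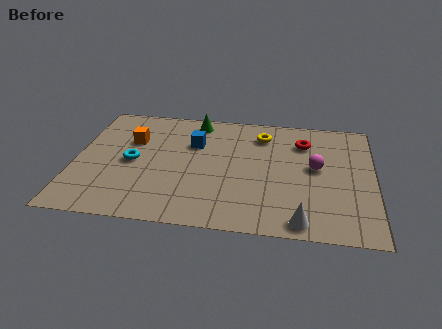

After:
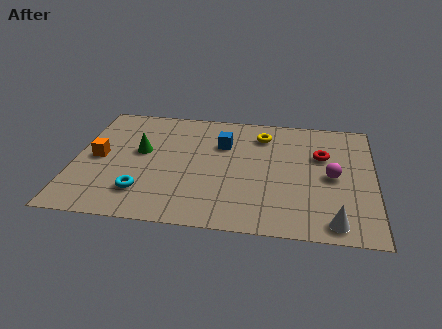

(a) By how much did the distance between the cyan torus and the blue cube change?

+1.8

They were about 2.7 units apart before and 4.5 after — 1.8 units further apart.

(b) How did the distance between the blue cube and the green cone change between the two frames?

+1.7

The distance was about 1.5 in the first image and 3.2 in the second, so they moved 1.7 units further apart.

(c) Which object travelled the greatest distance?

the green cone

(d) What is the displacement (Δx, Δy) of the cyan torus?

(0.5, -1.9)

From the two frames, the cyan torus sits at roughly (2.2, 3.7) before and (2.7, 1.8) after.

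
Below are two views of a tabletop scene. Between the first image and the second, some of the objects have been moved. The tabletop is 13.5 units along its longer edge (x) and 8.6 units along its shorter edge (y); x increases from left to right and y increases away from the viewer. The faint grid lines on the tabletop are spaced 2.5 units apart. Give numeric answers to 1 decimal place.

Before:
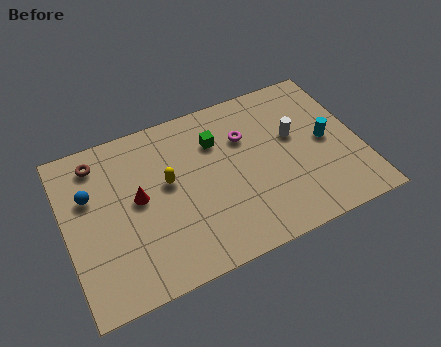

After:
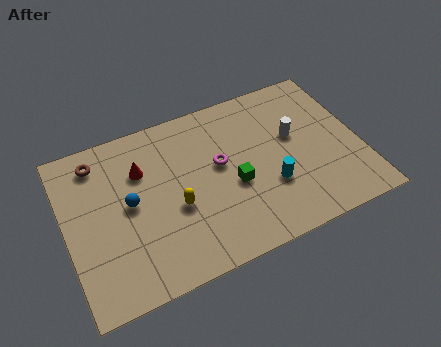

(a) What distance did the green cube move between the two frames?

2.6

From (7.1, 6.2) to (7.6, 3.6), the green cube covered √(0.5² + 2.6²) ≈ 2.6 units.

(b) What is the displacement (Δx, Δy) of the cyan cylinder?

(-2.8, -1.4)

The cyan cylinder was at about (12.0, 4.3) and moved to about (9.2, 2.9).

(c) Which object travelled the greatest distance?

the cyan cylinder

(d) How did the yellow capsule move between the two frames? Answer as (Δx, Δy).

(0.2, -1.4)

From the two frames, the yellow capsule sits at roughly (4.7, 4.9) before and (4.9, 3.5) after.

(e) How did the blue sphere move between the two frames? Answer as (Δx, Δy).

(1.7, -1.1)

The blue sphere started near (1.2, 5.6) and ended near (2.9, 4.5).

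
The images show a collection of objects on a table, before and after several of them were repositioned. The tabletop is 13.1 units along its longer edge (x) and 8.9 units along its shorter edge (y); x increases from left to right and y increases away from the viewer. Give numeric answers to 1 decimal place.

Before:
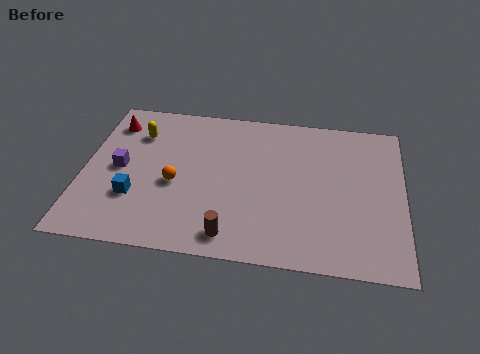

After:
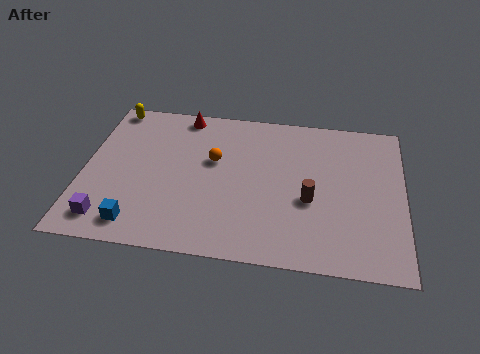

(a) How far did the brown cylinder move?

3.9

The brown cylinder moved from about (6.2, 1.2) to (9.3, 3.6), a distance of √(3.1² + 2.4²) ≈ 3.9.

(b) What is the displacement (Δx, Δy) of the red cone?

(2.9, 0.9)

The red cone started near (1.0, 7.1) and ended near (3.9, 8.0).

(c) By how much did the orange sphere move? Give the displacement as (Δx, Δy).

(1.5, 1.6)

The orange sphere was at about (3.8, 3.8) and moved to about (5.3, 5.4).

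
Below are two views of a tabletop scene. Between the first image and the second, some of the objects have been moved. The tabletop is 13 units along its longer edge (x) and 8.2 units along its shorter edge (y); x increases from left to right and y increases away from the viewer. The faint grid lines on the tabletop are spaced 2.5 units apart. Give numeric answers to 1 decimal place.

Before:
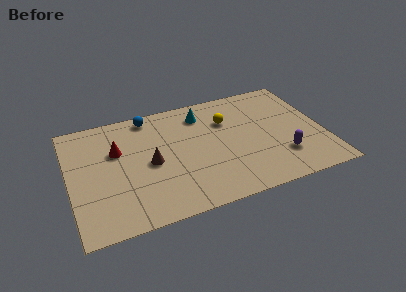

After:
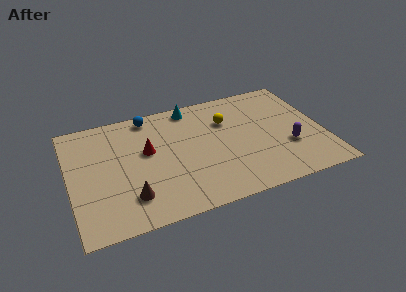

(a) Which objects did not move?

the blue sphere and the yellow sphere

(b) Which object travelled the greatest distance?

the brown cone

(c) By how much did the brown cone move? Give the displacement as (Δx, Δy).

(-1.2, -2.0)

From the two frames, the brown cone sits at roughly (4.1, 3.9) before and (2.9, 1.9) after.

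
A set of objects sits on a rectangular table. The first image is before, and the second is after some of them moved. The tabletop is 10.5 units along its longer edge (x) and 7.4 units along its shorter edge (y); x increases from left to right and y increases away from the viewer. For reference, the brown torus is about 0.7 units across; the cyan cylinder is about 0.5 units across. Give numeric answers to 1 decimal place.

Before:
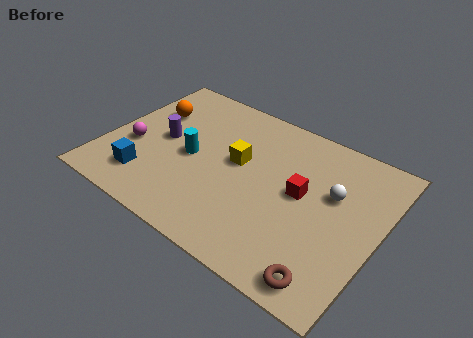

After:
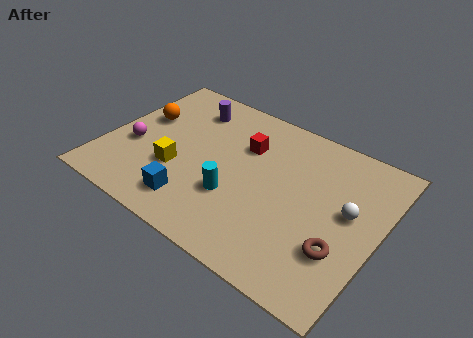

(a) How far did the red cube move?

2.6

The red cube was near (7.5, 4.0) before and (5.1, 5.1) after, so it travelled √(2.4² + 1.1²) ≈ 2.6 units.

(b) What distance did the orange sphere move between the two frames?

0.5

From (1.3, 5.0) to (1.1, 4.5), the orange sphere covered √(0.2² + 0.5²) ≈ 0.5 units.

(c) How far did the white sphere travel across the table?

0.9

The white sphere moved from about (8.6, 4.6) to (9.3, 4.1), a distance of √(0.7² + 0.5²) ≈ 0.9.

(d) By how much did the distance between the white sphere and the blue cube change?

-1.2

They were about 7.3 units apart before and 6.1 after — 1.2 units closer together.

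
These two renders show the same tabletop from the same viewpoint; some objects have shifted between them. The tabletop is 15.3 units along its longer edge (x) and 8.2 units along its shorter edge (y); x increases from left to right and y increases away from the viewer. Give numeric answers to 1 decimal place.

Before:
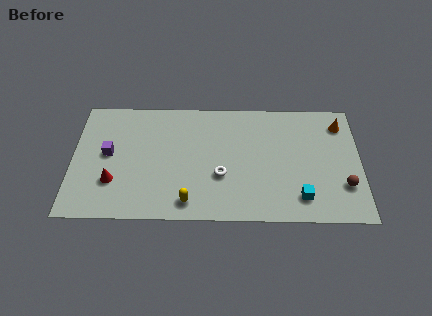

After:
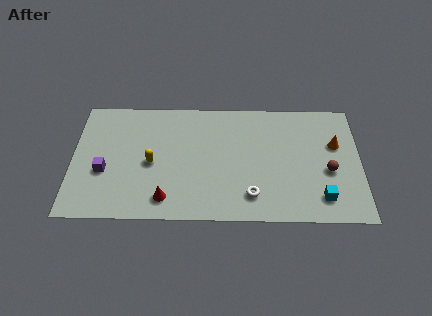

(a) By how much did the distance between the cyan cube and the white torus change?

-0.7

They were about 4.4 units apart before and 3.7 after — 0.7 units closer together.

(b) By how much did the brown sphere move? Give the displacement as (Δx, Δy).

(-0.8, 1.0)

The brown sphere was at about (14.4, 2.4) and moved to about (13.6, 3.4).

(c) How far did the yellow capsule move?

3.3

The yellow capsule moved from about (6.2, 1.2) to (4.2, 3.8), a distance of √(2.0² + 2.6²) ≈ 3.3.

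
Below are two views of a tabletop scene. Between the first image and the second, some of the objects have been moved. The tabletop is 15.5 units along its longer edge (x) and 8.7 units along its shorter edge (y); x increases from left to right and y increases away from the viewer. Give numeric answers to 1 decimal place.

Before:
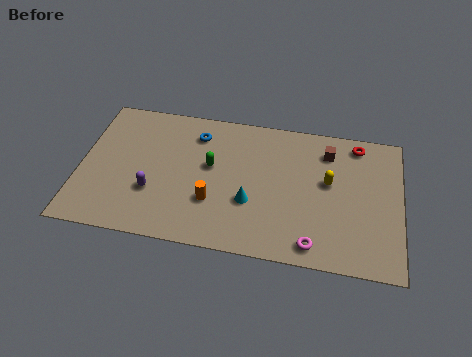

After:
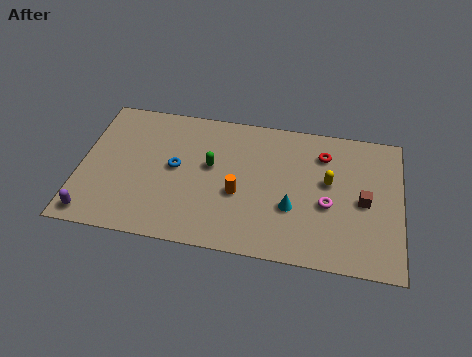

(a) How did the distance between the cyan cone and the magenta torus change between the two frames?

-1.9

Before: roughly 3.7 units apart; after: 1.8. That's 1.9 units closer together.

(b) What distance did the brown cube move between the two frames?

3.3

The brown cube moved from about (11.9, 6.9) to (13.7, 4.1), a distance of √(1.8² + 2.8²) ≈ 3.3.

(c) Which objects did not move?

the green capsule and the yellow capsule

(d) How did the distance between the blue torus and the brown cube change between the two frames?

+2.7

The distance was about 6.4 in the first image and 9.1 in the second, so they moved 2.7 units further apart.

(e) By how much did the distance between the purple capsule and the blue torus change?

+0.8

Before: roughly 4.4 units apart; after: 5.2. That's 0.8 units further apart.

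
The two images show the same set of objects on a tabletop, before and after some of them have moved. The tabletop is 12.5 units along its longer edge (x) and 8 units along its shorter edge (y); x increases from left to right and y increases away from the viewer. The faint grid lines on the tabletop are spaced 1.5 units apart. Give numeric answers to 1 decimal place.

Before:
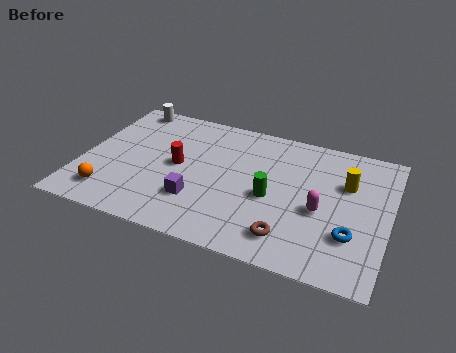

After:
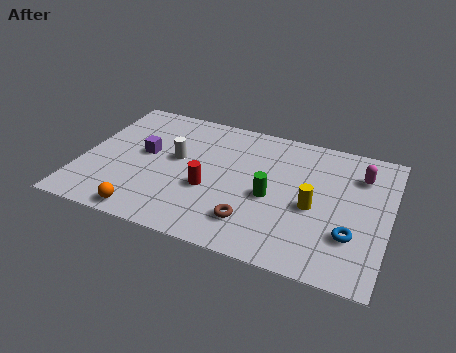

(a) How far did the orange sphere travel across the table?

1.7

From (1.4, 1.5) to (3.0, 0.8), the orange sphere covered √(1.6² + 0.7²) ≈ 1.7 units.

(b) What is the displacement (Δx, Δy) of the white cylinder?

(2.4, -2.7)

From the two frames, the white cylinder sits at roughly (1.4, 7.2) before and (3.8, 4.5) after.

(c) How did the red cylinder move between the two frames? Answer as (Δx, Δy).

(1.4, -1.0)

The red cylinder was at about (3.9, 4.1) and moved to about (5.3, 3.1).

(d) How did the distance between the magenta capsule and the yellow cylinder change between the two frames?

+0.9

They were about 2.1 units apart before and 3.0 after — 0.9 units further apart.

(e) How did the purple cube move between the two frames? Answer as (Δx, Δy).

(-2.4, 2.1)

From the two frames, the purple cube sits at roughly (4.9, 2.3) before and (2.5, 4.4) after.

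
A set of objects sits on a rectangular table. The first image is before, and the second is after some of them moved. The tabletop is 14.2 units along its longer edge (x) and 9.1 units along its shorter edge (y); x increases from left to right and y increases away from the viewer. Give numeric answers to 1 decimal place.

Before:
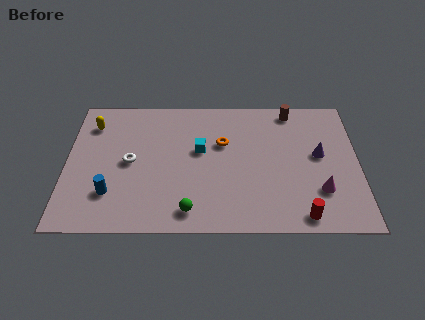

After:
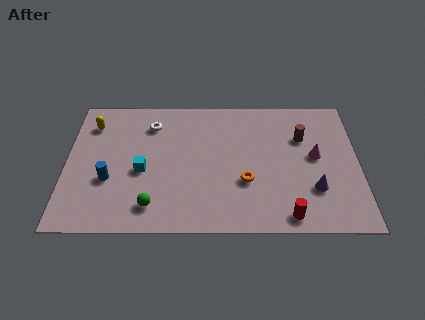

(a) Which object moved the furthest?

the cyan cube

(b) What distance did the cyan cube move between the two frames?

3.1

The cyan cube moved from about (6.5, 5.3) to (3.7, 3.9), a distance of √(2.8² + 1.4²) ≈ 3.1.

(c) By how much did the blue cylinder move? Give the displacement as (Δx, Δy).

(-0.1, 0.9)

From the two frames, the blue cylinder sits at roughly (2.2, 2.4) before and (2.1, 3.3) after.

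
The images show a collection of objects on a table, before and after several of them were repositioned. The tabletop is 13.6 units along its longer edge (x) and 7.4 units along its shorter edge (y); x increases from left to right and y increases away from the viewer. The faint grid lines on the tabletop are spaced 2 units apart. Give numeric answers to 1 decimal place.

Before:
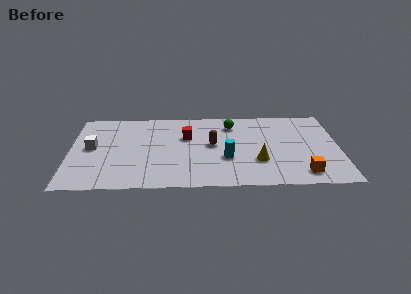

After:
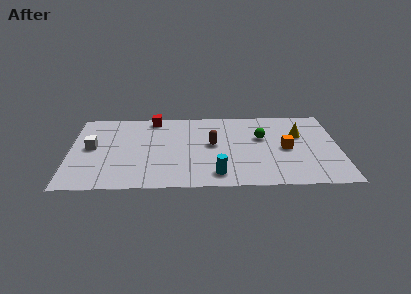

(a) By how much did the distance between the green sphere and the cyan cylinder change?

+0.9

Before: roughly 3.2 units apart; after: 4.1. That's 0.9 units further apart.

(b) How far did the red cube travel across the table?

2.5

From (5.9, 4.8) to (4.2, 6.6), the red cube covered √(1.7² + 1.8²) ≈ 2.5 units.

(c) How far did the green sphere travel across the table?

2.0

The green sphere was near (8.2, 5.9) before and (9.7, 4.6) after, so it travelled √(1.5² + 1.3²) ≈ 2.0 units.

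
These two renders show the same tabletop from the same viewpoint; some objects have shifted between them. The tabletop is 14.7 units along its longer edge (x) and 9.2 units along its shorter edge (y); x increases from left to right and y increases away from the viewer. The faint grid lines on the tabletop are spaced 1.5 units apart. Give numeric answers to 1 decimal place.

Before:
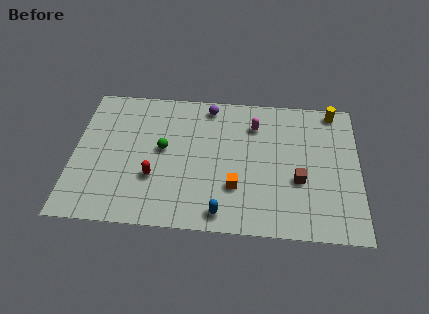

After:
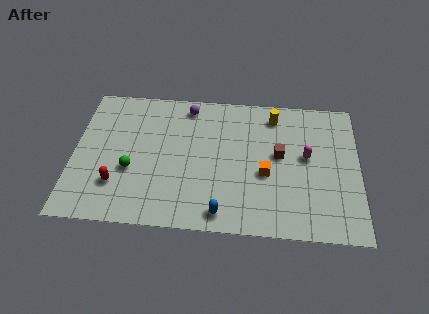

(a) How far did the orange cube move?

1.8

From (8.4, 2.8) to (9.9, 3.8), the orange cube covered √(1.5² + 1.0²) ≈ 1.8 units.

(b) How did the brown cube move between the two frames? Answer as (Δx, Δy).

(-1.0, 1.6)

The brown cube started near (11.6, 3.5) and ended near (10.6, 5.1).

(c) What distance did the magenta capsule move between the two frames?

3.3

The magenta capsule was near (9.3, 7.0) before and (12.0, 5.1) after, so it travelled √(2.7² + 1.9²) ≈ 3.3 units.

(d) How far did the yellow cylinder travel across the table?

3.2

The yellow cylinder was near (13.4, 8.3) before and (10.3, 7.7) after, so it travelled √(3.1² + 0.6²) ≈ 3.2 units.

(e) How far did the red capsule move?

2.0

The red capsule moved from about (4.2, 3.1) to (2.3, 2.5), a distance of √(1.9² + 0.6²) ≈ 2.0.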